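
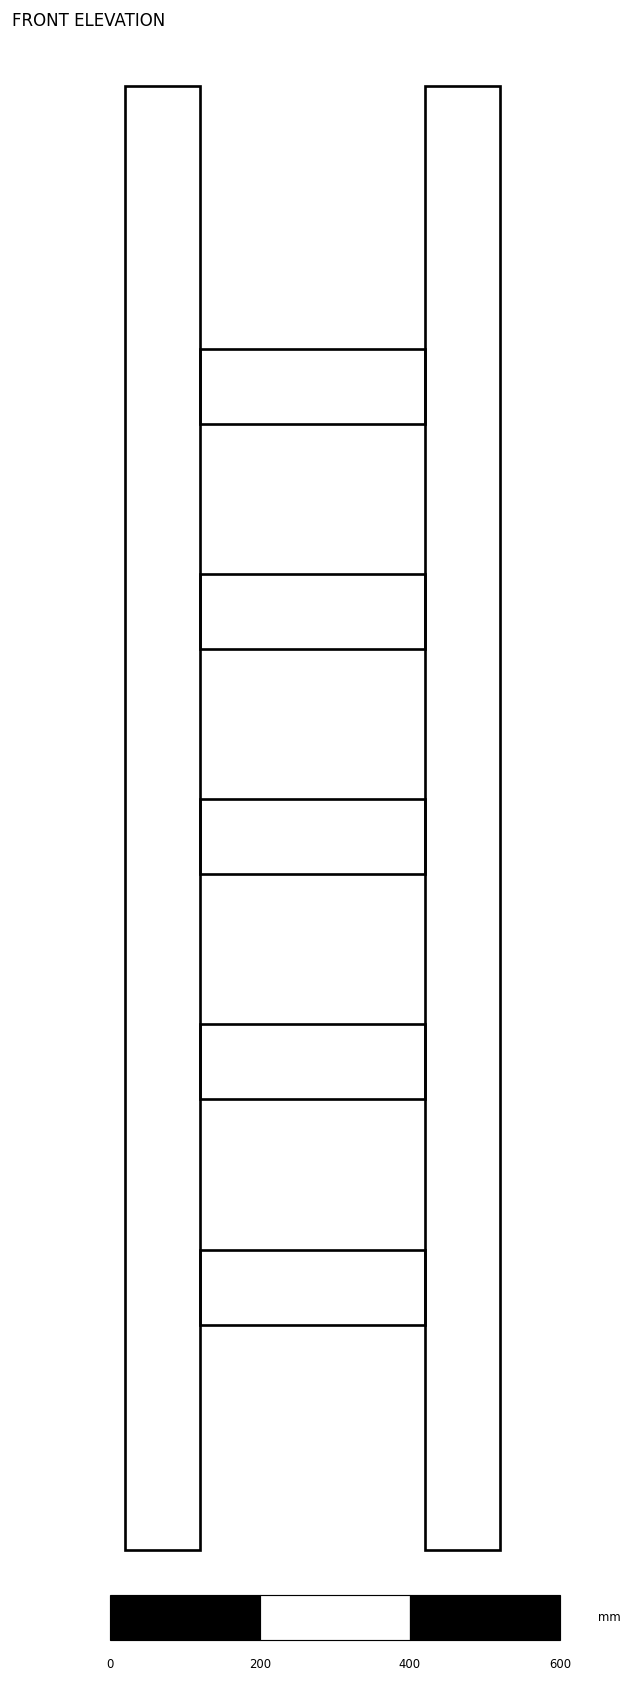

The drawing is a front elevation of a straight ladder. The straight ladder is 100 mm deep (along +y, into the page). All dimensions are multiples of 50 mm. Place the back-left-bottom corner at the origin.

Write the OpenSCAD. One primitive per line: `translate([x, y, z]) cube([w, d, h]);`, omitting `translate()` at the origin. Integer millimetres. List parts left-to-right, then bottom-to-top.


cube([100, 100, 1950]);
translate([100, 0, 300]) cube([300, 100, 100]);
translate([100, 0, 600]) cube([300, 100, 100]);
translate([100, 0, 900]) cube([300, 100, 100]);
translate([100, 0, 1200]) cube([300, 100, 100]);
translate([100, 0, 1500]) cube([300, 100, 100]);
translate([400, 0, 0]) cube([100, 100, 1950]);


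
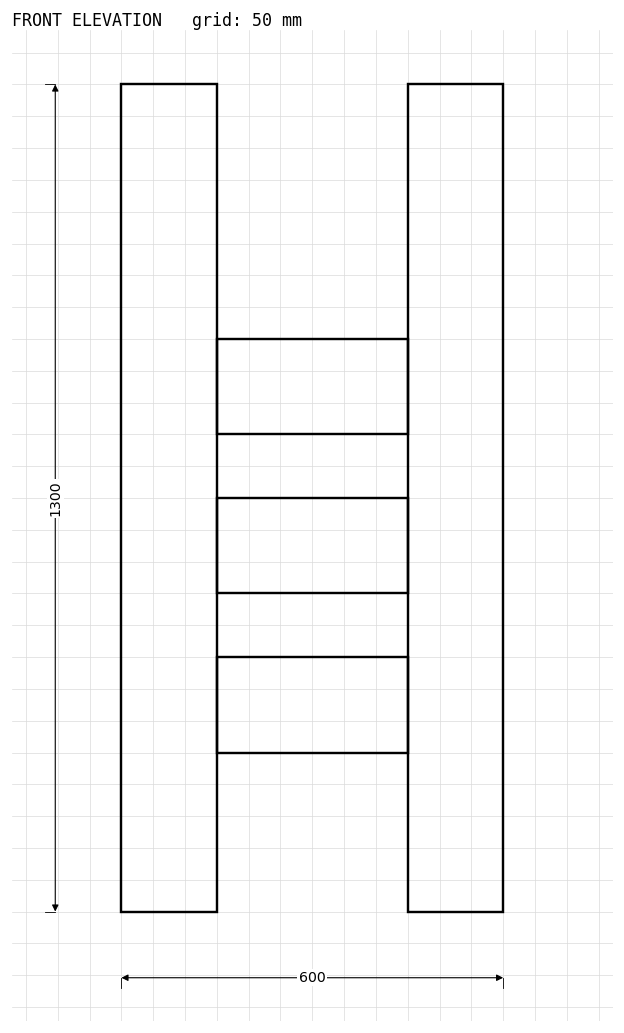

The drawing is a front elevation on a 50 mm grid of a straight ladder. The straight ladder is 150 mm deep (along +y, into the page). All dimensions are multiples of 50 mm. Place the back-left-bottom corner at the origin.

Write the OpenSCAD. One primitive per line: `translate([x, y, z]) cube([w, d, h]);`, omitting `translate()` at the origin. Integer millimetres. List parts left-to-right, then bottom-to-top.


cube([150, 150, 1300]);
translate([150, 0, 250]) cube([300, 150, 150]);
translate([150, 0, 500]) cube([300, 150, 150]);
translate([150, 0, 750]) cube([300, 150, 150]);
translate([450, 0, 0]) cube([150, 150, 1300]);


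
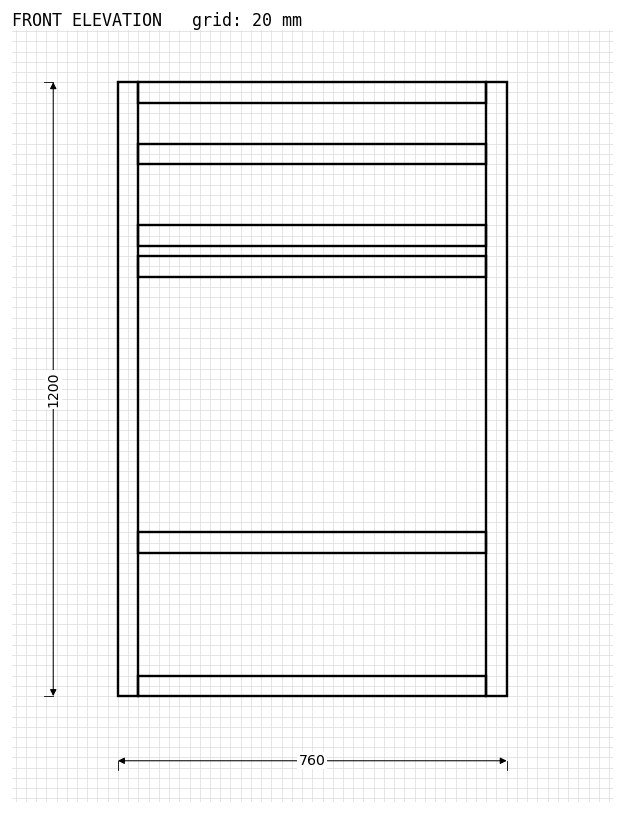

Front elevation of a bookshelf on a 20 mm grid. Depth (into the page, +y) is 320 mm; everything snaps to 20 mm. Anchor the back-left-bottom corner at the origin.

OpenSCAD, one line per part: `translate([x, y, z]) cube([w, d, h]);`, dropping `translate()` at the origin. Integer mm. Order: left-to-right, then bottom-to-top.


cube([40, 320, 1200]);
translate([40, 0, 0]) cube([680, 320, 40]);
translate([40, 0, 280]) cube([680, 320, 40]);
translate([40, 0, 820]) cube([680, 320, 40]);
translate([40, 0, 880]) cube([680, 320, 40]);
translate([40, 0, 1040]) cube([680, 320, 40]);
translate([40, 0, 1160]) cube([680, 320, 40]);
translate([720, 0, 0]) cube([40, 320, 1200]);


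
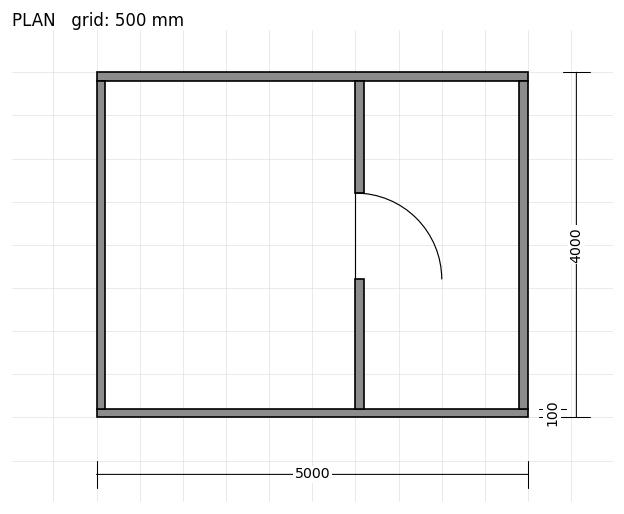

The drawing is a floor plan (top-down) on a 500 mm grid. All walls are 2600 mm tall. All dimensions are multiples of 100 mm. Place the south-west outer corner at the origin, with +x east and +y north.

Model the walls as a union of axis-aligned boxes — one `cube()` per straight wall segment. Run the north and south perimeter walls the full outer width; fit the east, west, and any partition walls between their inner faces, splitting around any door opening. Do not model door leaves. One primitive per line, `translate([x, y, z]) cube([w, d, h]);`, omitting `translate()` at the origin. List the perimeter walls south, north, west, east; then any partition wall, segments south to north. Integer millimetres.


cube([5000, 100, 2600]);
translate([0, 3900, 0]) cube([5000, 100, 2600]);
translate([0, 100, 0]) cube([100, 3800, 2600]);
translate([4900, 100, 0]) cube([100, 3800, 2600]);
translate([3000, 100, 0]) cube([100, 1500, 2600]);
translate([3000, 2600, 0]) cube([100, 1300, 2600]);


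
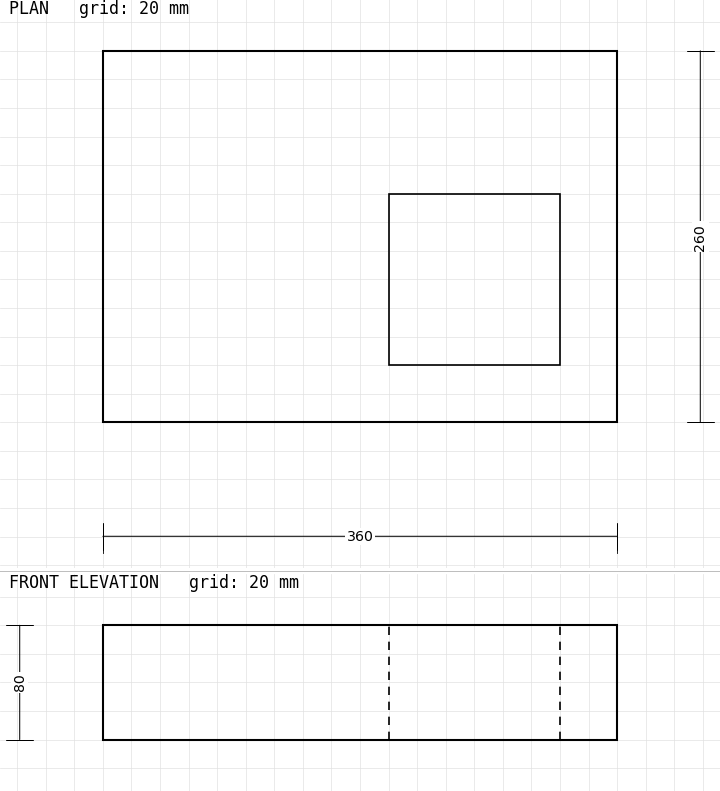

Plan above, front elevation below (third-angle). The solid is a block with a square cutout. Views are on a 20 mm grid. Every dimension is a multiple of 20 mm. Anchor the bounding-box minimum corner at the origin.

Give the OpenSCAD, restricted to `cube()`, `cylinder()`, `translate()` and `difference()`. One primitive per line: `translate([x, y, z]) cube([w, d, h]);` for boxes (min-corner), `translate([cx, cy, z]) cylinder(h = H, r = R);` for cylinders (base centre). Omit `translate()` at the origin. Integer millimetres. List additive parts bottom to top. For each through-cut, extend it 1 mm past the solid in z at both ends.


difference() {
  cube([360, 260, 80]);
  translate([200, 40, -1]) cube([120, 120, 82]);
}


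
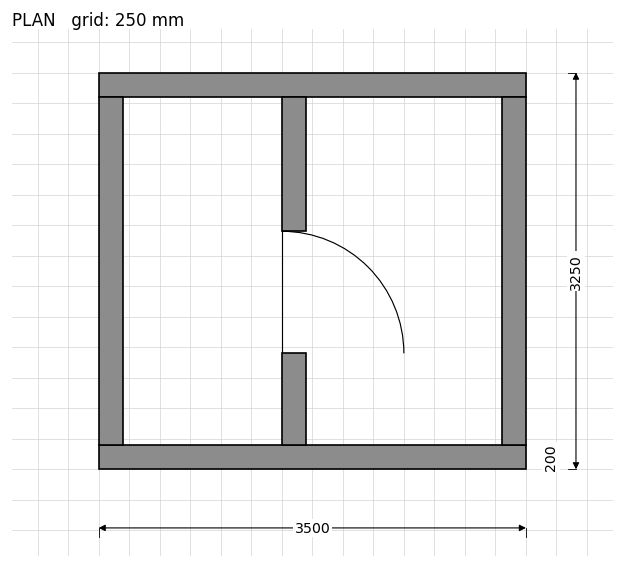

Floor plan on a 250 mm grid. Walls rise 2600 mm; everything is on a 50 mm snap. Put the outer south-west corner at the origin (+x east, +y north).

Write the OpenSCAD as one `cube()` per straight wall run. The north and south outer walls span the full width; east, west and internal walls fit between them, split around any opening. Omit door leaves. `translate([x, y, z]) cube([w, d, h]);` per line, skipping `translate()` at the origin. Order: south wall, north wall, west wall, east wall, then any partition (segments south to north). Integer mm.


cube([3500, 200, 2600]);
translate([0, 3050, 0]) cube([3500, 200, 2600]);
translate([0, 200, 0]) cube([200, 2850, 2600]);
translate([3300, 200, 0]) cube([200, 2850, 2600]);
translate([1500, 200, 0]) cube([200, 750, 2600]);
translate([1500, 1950, 0]) cube([200, 1100, 2600]);


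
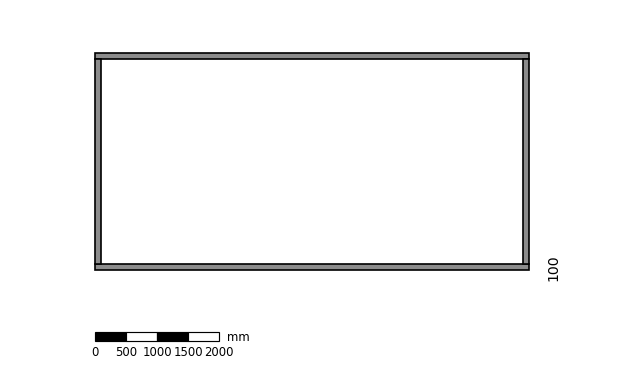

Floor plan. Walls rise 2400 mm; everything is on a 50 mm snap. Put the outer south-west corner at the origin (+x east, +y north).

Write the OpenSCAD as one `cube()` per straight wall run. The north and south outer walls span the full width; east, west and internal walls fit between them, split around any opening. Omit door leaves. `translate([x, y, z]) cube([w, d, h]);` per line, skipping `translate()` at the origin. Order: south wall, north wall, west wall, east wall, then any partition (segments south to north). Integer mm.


cube([7000, 100, 2400]);
translate([0, 3400, 0]) cube([7000, 100, 2400]);
translate([0, 100, 0]) cube([100, 3300, 2400]);
translate([6900, 100, 0]) cube([100, 3300, 2400]);


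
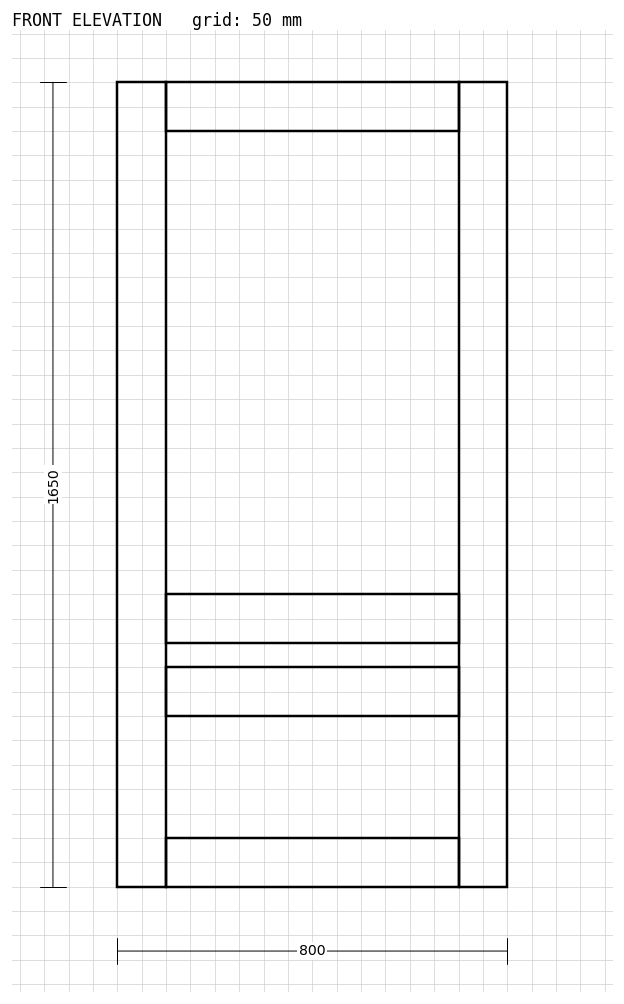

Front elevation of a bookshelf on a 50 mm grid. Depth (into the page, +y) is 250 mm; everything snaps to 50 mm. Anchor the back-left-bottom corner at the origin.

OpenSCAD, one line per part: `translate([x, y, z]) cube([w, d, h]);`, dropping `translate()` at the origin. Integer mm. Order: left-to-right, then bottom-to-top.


cube([100, 250, 1650]);
translate([100, 0, 0]) cube([600, 250, 100]);
translate([100, 0, 350]) cube([600, 250, 100]);
translate([100, 0, 500]) cube([600, 250, 100]);
translate([100, 0, 1550]) cube([600, 250, 100]);
translate([700, 0, 0]) cube([100, 250, 1650]);


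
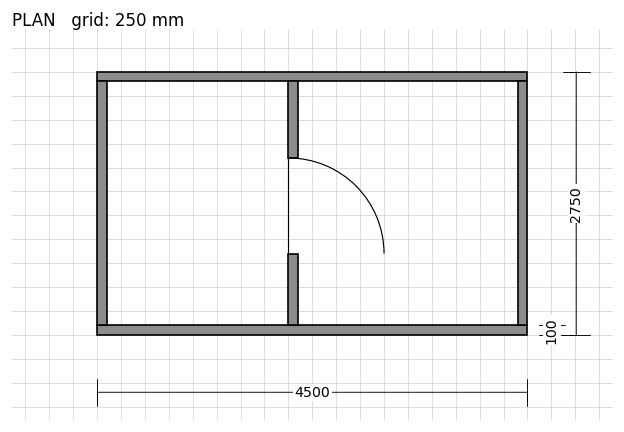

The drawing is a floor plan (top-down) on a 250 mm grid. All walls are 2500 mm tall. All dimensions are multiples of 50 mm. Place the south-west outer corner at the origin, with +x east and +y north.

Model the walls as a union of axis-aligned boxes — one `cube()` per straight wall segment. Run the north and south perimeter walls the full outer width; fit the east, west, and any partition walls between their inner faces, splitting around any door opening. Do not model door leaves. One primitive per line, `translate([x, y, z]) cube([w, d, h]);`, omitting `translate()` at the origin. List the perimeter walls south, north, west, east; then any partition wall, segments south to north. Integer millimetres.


cube([4500, 100, 2500]);
translate([0, 2650, 0]) cube([4500, 100, 2500]);
translate([0, 100, 0]) cube([100, 2550, 2500]);
translate([4400, 100, 0]) cube([100, 2550, 2500]);
translate([2000, 100, 0]) cube([100, 750, 2500]);
translate([2000, 1850, 0]) cube([100, 800, 2500]);


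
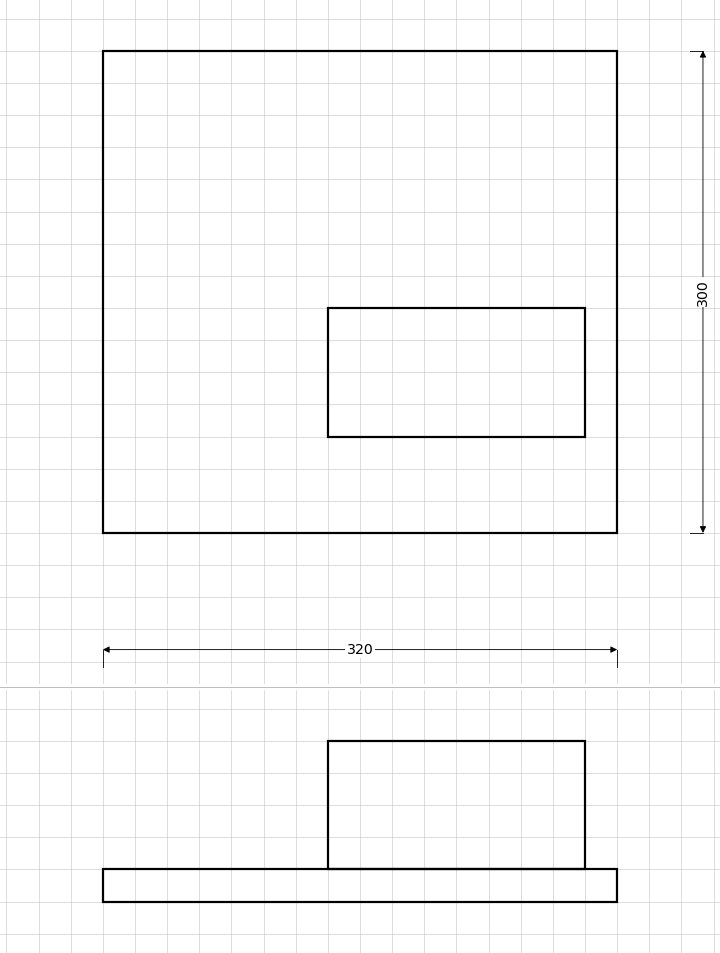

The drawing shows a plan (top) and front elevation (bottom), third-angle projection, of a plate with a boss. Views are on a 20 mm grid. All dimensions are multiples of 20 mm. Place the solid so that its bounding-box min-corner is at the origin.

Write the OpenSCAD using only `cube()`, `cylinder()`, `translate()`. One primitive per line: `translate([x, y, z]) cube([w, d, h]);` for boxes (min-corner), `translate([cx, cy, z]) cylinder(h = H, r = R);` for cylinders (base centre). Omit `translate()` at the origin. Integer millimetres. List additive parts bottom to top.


cube([320, 300, 20]);
translate([140, 60, 20]) cube([160, 80, 80]);


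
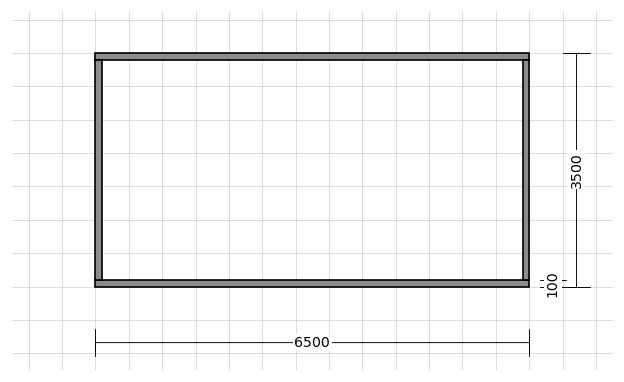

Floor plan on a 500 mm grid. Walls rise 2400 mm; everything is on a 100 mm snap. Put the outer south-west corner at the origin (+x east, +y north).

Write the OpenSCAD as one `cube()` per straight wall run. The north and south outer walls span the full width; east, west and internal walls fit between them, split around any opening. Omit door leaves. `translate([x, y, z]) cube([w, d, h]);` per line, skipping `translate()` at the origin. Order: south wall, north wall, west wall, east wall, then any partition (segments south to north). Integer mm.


cube([6500, 100, 2400]);
translate([0, 3400, 0]) cube([6500, 100, 2400]);
translate([0, 100, 0]) cube([100, 3300, 2400]);
translate([6400, 100, 0]) cube([100, 3300, 2400]);


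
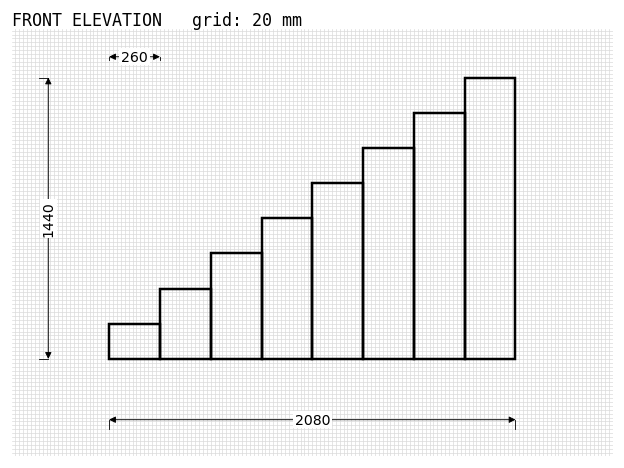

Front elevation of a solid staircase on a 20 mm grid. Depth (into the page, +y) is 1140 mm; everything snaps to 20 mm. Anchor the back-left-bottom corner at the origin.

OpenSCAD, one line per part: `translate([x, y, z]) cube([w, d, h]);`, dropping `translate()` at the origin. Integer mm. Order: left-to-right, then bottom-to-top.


cube([260, 1140, 180]);
translate([260, 0, 0]) cube([260, 1140, 360]);
translate([520, 0, 0]) cube([260, 1140, 540]);
translate([780, 0, 0]) cube([260, 1140, 720]);
translate([1040, 0, 0]) cube([260, 1140, 900]);
translate([1300, 0, 0]) cube([260, 1140, 1080]);
translate([1560, 0, 0]) cube([260, 1140, 1260]);
translate([1820, 0, 0]) cube([260, 1140, 1440]);


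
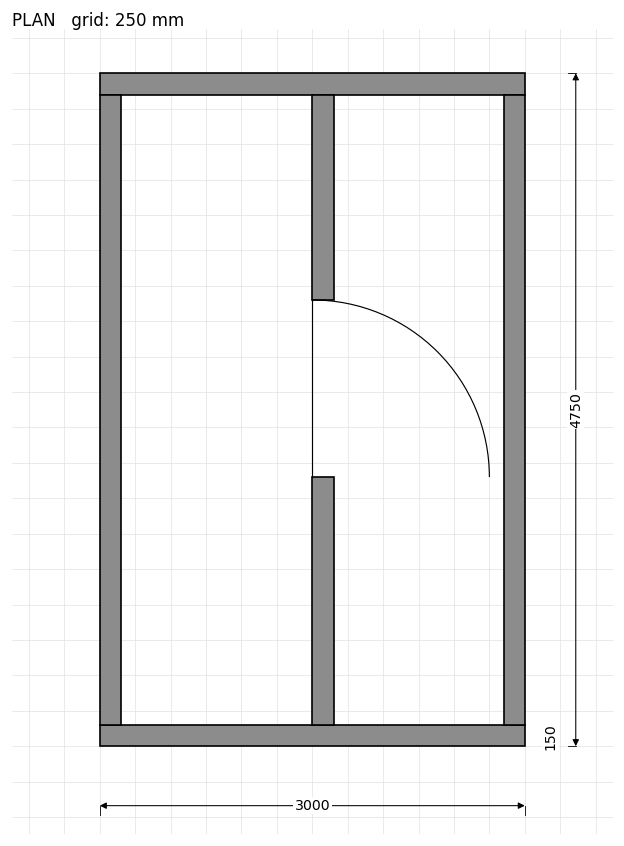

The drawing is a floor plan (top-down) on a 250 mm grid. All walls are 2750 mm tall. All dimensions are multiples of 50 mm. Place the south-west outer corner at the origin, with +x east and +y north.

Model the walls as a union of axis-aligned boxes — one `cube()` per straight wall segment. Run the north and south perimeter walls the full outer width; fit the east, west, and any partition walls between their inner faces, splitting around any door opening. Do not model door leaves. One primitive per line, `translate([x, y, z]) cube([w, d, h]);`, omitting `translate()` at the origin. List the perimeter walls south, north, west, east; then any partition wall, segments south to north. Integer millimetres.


cube([3000, 150, 2750]);
translate([0, 4600, 0]) cube([3000, 150, 2750]);
translate([0, 150, 0]) cube([150, 4450, 2750]);
translate([2850, 150, 0]) cube([150, 4450, 2750]);
translate([1500, 150, 0]) cube([150, 1750, 2750]);
translate([1500, 3150, 0]) cube([150, 1450, 2750]);


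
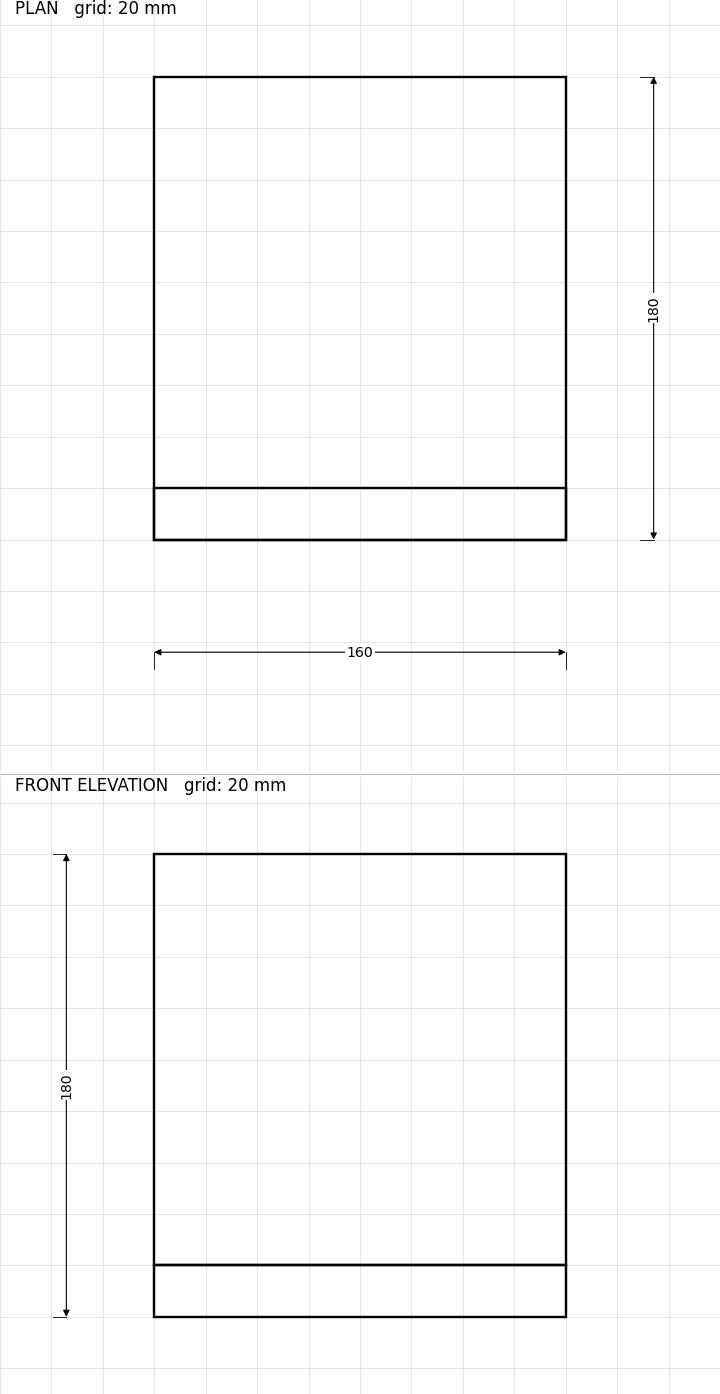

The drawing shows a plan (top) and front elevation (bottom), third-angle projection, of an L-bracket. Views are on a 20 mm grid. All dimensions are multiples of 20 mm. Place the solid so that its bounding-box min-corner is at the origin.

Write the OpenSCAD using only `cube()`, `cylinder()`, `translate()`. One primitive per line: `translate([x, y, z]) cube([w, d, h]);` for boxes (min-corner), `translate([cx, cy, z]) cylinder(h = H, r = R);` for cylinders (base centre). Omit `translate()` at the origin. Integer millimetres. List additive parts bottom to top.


cube([160, 180, 20]);
translate([0, 0, 20]) cube([160, 20, 160]);


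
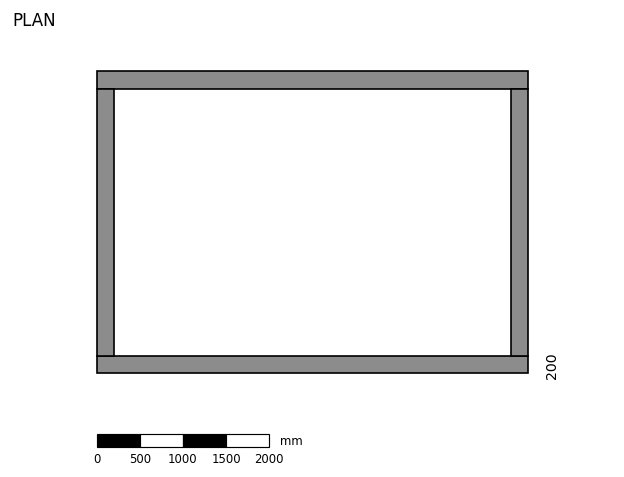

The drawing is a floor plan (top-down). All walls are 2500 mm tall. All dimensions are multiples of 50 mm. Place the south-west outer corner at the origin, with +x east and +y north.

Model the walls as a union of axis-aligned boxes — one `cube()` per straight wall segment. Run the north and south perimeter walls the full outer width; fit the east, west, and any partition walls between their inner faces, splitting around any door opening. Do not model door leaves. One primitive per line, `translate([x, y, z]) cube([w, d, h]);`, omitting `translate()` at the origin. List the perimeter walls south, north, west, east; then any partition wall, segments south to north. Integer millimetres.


cube([5000, 200, 2500]);
translate([0, 3300, 0]) cube([5000, 200, 2500]);
translate([0, 200, 0]) cube([200, 3100, 2500]);
translate([4800, 200, 0]) cube([200, 3100, 2500]);


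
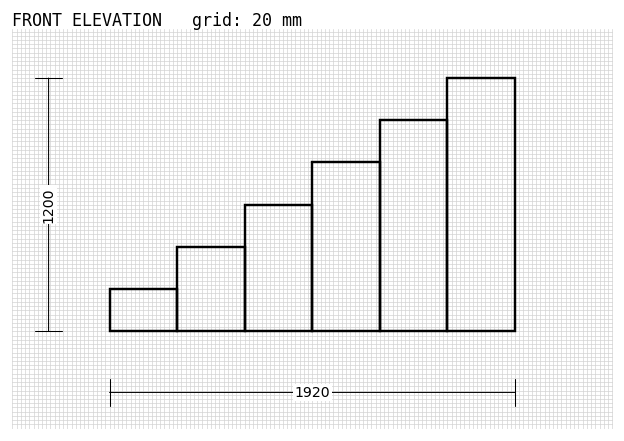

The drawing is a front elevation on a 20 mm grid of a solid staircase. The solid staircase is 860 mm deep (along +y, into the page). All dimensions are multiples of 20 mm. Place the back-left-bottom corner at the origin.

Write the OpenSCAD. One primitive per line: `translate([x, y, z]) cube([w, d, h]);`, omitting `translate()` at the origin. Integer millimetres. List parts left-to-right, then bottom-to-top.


cube([320, 860, 200]);
translate([320, 0, 0]) cube([320, 860, 400]);
translate([640, 0, 0]) cube([320, 860, 600]);
translate([960, 0, 0]) cube([320, 860, 800]);
translate([1280, 0, 0]) cube([320, 860, 1000]);
translate([1600, 0, 0]) cube([320, 860, 1200]);


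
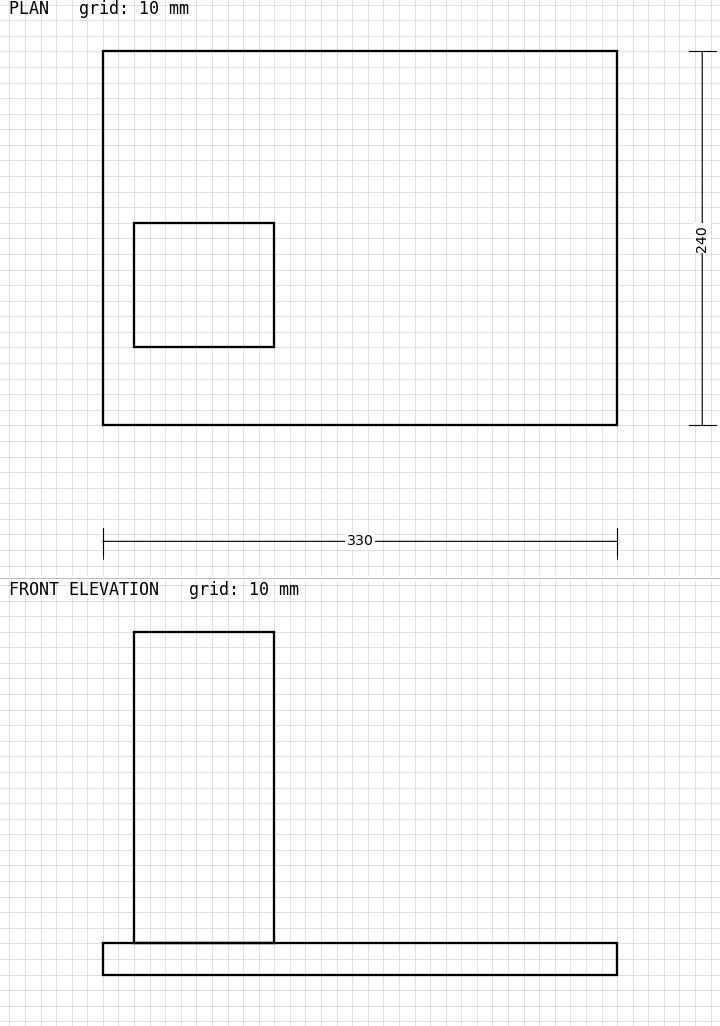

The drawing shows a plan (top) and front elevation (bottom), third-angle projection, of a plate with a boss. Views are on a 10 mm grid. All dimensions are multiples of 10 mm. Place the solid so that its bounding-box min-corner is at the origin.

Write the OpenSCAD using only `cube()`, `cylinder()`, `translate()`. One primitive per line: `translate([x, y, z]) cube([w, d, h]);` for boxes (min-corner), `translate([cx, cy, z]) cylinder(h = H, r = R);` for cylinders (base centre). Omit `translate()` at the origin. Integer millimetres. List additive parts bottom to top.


cube([330, 240, 20]);
translate([20, 50, 20]) cube([90, 80, 200]);


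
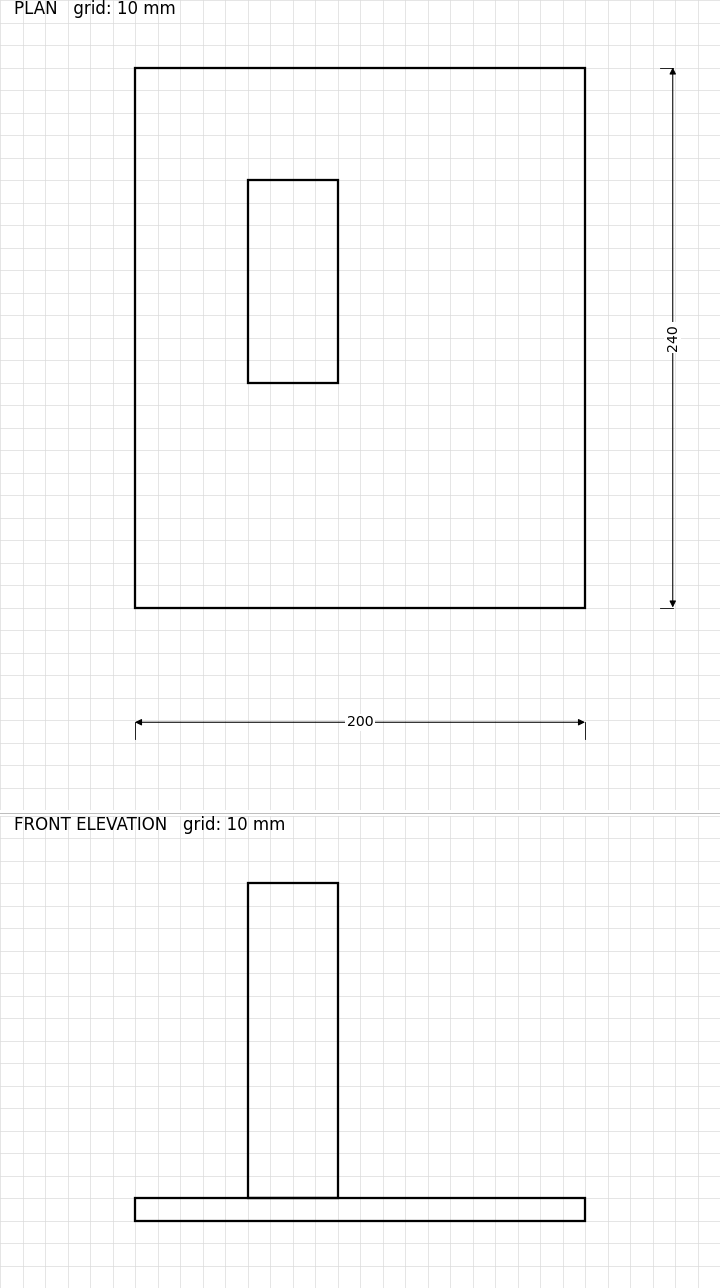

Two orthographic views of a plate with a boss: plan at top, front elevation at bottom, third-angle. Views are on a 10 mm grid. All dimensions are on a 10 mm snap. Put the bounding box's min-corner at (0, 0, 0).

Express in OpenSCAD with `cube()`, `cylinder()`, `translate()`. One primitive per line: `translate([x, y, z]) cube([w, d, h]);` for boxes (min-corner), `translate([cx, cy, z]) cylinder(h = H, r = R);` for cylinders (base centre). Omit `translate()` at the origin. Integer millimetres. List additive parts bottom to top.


cube([200, 240, 10]);
translate([50, 100, 10]) cube([40, 90, 140]);


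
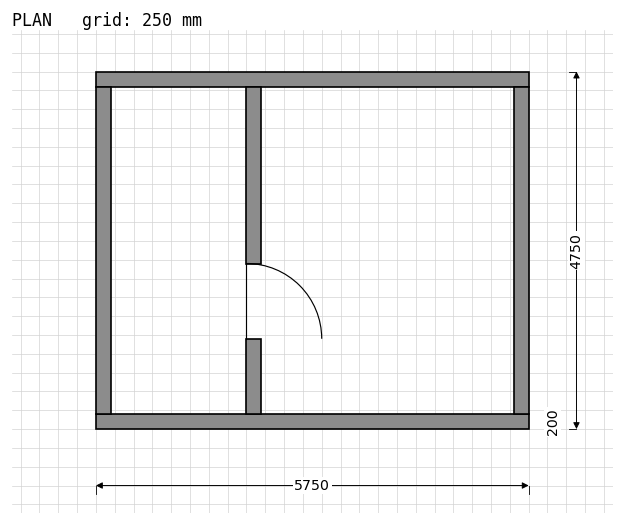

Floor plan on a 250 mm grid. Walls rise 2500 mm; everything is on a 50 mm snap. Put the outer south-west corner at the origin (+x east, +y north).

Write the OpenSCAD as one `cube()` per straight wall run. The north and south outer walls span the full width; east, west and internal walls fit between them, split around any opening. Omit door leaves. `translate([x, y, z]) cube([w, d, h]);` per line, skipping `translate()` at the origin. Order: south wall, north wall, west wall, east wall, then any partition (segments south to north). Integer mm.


cube([5750, 200, 2500]);
translate([0, 4550, 0]) cube([5750, 200, 2500]);
translate([0, 200, 0]) cube([200, 4350, 2500]);
translate([5550, 200, 0]) cube([200, 4350, 2500]);
translate([2000, 200, 0]) cube([200, 1000, 2500]);
translate([2000, 2200, 0]) cube([200, 2350, 2500]);


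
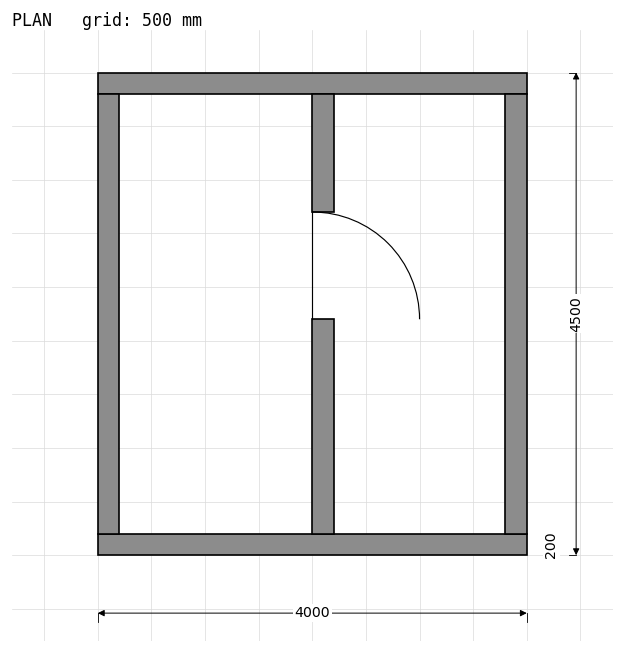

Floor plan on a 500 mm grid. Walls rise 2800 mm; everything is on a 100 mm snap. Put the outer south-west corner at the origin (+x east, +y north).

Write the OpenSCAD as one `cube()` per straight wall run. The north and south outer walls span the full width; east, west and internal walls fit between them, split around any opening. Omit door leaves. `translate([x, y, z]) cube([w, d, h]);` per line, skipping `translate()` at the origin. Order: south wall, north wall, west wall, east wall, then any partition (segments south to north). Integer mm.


cube([4000, 200, 2800]);
translate([0, 4300, 0]) cube([4000, 200, 2800]);
translate([0, 200, 0]) cube([200, 4100, 2800]);
translate([3800, 200, 0]) cube([200, 4100, 2800]);
translate([2000, 200, 0]) cube([200, 2000, 2800]);
translate([2000, 3200, 0]) cube([200, 1100, 2800]);


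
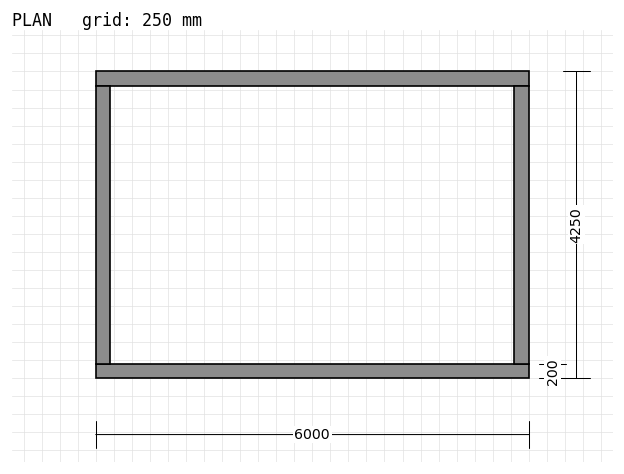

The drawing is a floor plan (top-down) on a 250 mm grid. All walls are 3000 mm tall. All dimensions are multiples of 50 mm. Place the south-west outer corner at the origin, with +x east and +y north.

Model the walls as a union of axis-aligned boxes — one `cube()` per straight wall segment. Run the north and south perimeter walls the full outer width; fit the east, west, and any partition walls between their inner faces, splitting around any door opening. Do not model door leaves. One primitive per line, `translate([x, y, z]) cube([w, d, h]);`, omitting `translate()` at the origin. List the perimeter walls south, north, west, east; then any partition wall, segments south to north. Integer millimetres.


cube([6000, 200, 3000]);
translate([0, 4050, 0]) cube([6000, 200, 3000]);
translate([0, 200, 0]) cube([200, 3850, 3000]);
translate([5800, 200, 0]) cube([200, 3850, 3000]);


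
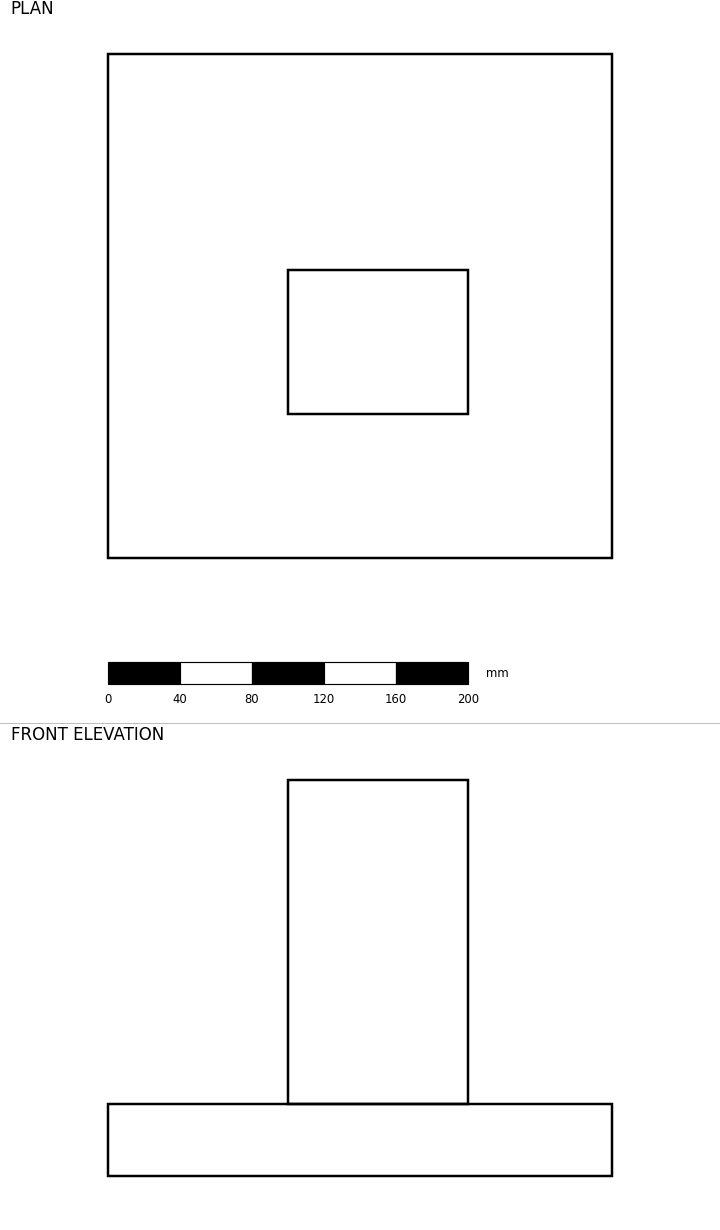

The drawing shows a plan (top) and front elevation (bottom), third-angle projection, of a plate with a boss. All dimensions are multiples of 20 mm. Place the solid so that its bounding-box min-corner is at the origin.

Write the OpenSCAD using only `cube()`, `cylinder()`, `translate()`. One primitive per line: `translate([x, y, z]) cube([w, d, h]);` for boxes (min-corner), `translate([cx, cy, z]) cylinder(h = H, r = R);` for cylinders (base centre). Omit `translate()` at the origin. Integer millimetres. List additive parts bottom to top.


cube([280, 280, 40]);
translate([100, 80, 40]) cube([100, 80, 180]);


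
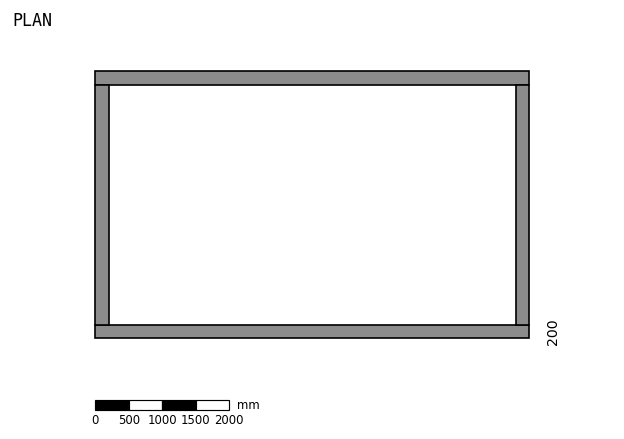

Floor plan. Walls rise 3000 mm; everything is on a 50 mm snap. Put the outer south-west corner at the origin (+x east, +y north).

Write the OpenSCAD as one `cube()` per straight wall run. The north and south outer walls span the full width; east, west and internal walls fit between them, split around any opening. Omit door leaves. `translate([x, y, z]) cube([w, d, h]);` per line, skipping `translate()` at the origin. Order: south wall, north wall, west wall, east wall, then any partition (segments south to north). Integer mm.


cube([6500, 200, 3000]);
translate([0, 3800, 0]) cube([6500, 200, 3000]);
translate([0, 200, 0]) cube([200, 3600, 3000]);
translate([6300, 200, 0]) cube([200, 3600, 3000]);


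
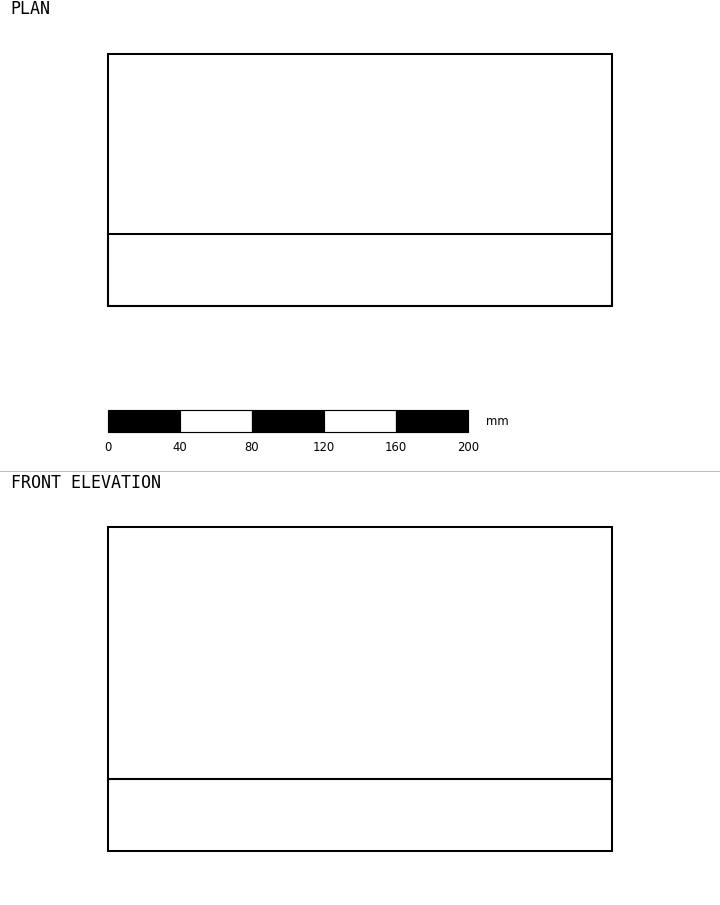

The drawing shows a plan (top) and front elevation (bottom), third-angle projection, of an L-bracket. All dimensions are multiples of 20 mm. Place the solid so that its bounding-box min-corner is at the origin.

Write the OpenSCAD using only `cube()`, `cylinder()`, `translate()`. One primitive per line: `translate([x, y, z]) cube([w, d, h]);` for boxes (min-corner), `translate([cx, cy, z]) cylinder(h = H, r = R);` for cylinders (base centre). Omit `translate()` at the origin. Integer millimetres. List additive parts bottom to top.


cube([280, 140, 40]);
translate([0, 0, 40]) cube([280, 40, 140]);


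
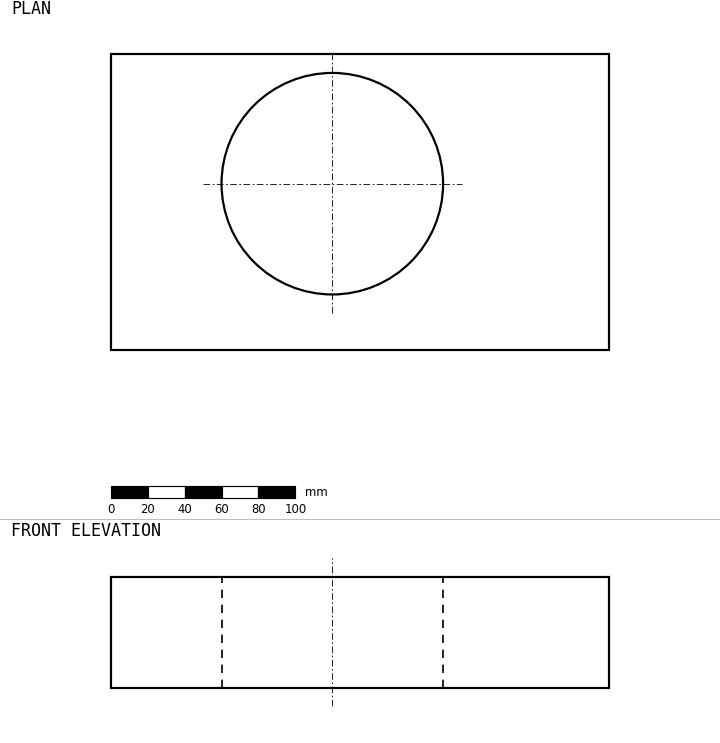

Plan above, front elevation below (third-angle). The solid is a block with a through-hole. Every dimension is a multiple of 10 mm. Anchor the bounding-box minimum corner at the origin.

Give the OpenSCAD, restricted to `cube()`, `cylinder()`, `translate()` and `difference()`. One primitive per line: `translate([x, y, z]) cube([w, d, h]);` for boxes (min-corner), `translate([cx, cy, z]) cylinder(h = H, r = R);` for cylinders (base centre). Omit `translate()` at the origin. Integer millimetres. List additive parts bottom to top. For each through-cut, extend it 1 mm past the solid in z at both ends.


difference() {
  cube([270, 160, 60]);
  translate([120, 90, -1]) cylinder(h = 62, r = 60);
}


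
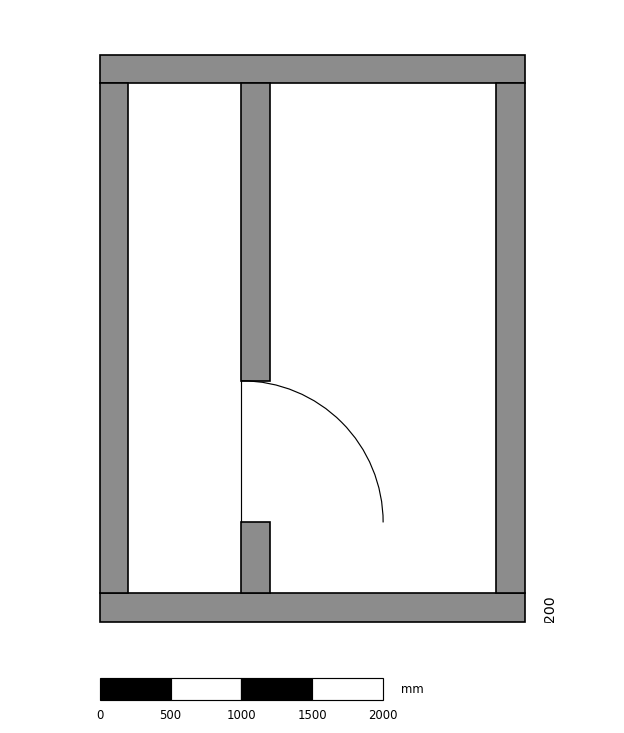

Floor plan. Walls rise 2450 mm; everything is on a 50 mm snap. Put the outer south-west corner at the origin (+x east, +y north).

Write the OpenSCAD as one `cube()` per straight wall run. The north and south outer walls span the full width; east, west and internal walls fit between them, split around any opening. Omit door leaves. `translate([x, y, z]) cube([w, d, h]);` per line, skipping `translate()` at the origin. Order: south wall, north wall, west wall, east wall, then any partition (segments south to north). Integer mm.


cube([3000, 200, 2450]);
translate([0, 3800, 0]) cube([3000, 200, 2450]);
translate([0, 200, 0]) cube([200, 3600, 2450]);
translate([2800, 200, 0]) cube([200, 3600, 2450]);
translate([1000, 200, 0]) cube([200, 500, 2450]);
translate([1000, 1700, 0]) cube([200, 2100, 2450]);


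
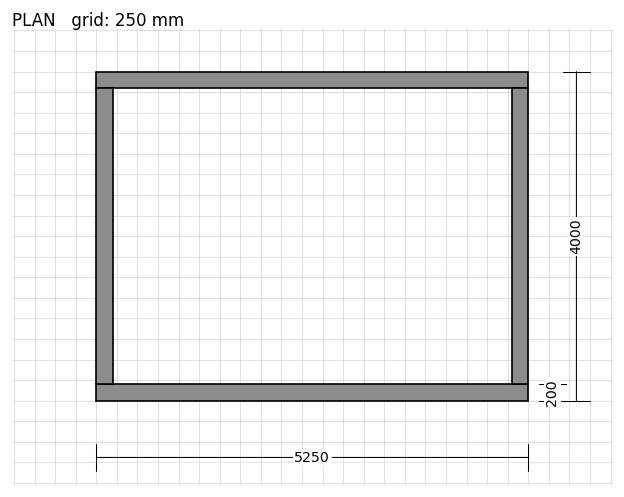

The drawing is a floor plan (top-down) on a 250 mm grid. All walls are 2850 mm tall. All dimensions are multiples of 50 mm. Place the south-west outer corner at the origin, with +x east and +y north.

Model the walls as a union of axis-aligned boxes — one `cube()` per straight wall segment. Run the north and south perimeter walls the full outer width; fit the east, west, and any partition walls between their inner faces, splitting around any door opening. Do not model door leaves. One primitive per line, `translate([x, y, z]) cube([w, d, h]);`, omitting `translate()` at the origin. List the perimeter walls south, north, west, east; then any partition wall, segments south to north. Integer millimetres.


cube([5250, 200, 2850]);
translate([0, 3800, 0]) cube([5250, 200, 2850]);
translate([0, 200, 0]) cube([200, 3600, 2850]);
translate([5050, 200, 0]) cube([200, 3600, 2850]);


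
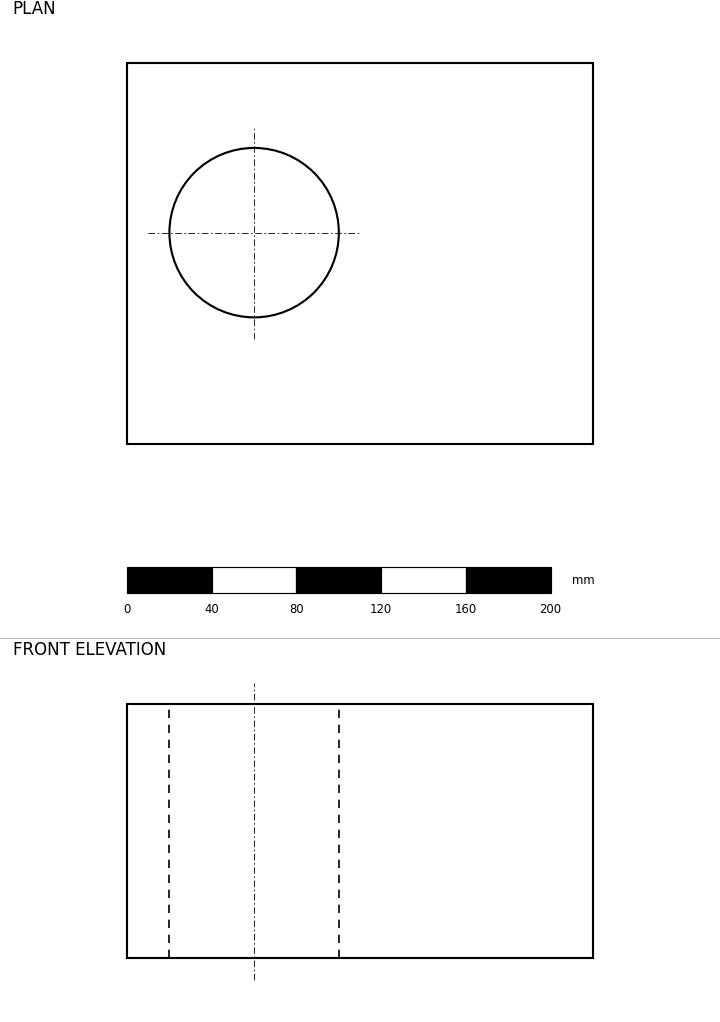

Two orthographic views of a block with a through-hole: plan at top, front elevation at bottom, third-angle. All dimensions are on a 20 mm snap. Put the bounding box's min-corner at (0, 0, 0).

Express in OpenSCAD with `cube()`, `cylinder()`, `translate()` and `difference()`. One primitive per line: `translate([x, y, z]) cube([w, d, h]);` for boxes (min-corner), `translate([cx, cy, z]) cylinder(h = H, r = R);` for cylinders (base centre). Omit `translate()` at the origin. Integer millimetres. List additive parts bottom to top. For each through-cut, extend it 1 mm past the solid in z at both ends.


difference() {
  cube([220, 180, 120]);
  translate([60, 100, -1]) cylinder(h = 122, r = 40);
}


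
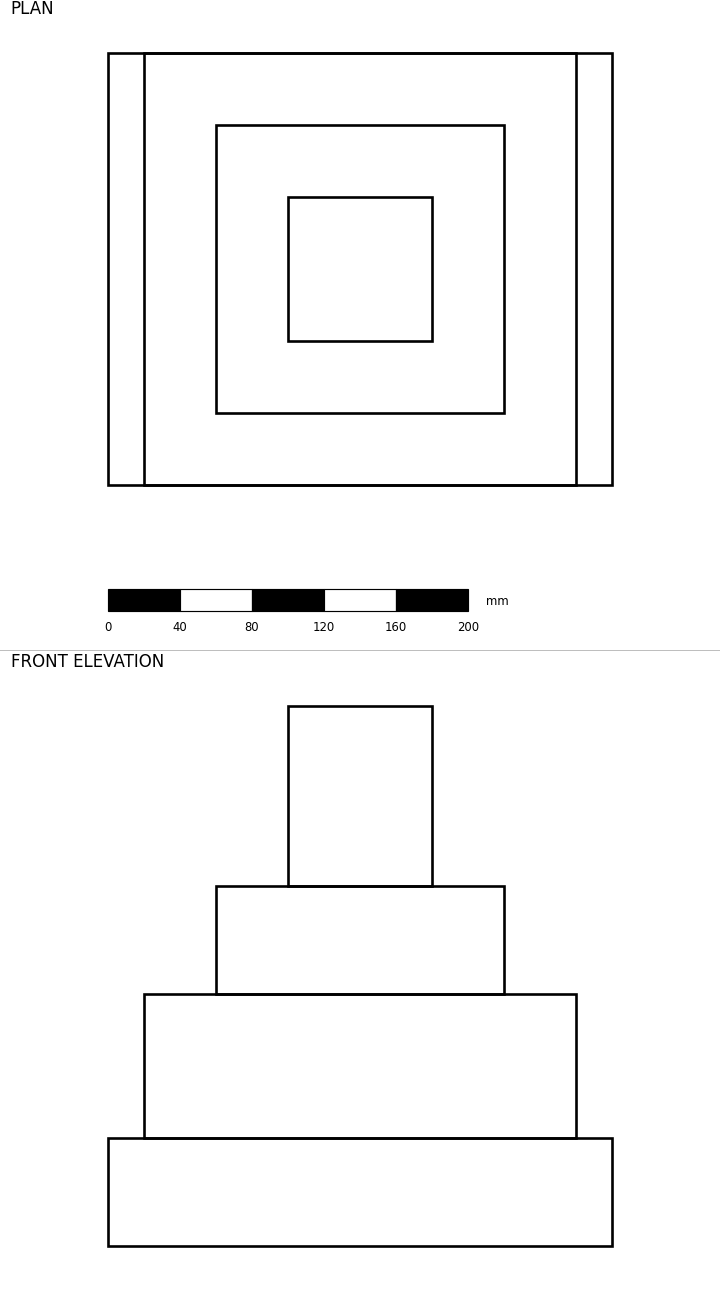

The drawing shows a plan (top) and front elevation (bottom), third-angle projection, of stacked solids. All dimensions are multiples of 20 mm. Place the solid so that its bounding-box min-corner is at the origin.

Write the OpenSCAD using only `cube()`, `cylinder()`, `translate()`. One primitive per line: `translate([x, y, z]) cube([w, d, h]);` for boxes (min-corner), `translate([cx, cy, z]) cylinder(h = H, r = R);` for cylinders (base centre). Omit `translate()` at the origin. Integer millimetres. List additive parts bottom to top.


cube([280, 240, 60]);
translate([20, 0, 60]) cube([240, 240, 80]);
translate([60, 40, 140]) cube([160, 160, 60]);
translate([100, 80, 200]) cube([80, 80, 100]);


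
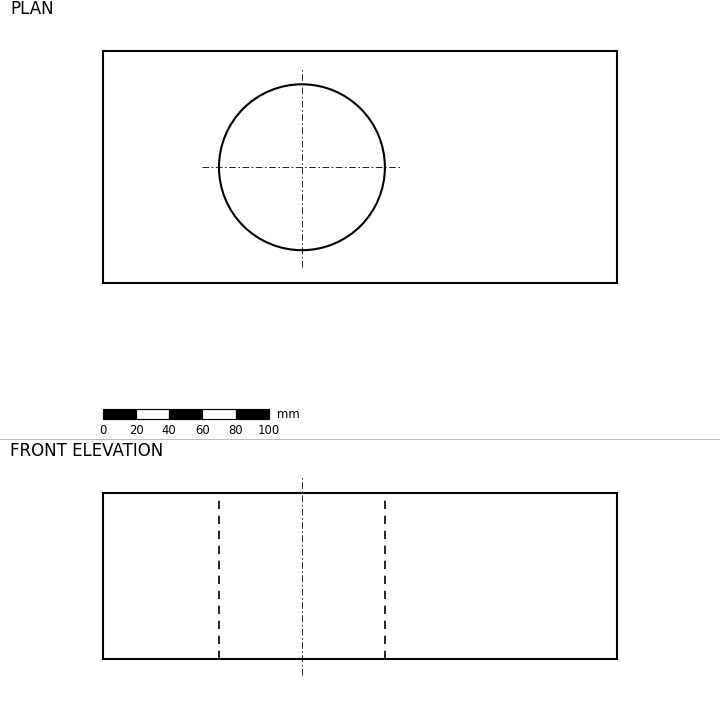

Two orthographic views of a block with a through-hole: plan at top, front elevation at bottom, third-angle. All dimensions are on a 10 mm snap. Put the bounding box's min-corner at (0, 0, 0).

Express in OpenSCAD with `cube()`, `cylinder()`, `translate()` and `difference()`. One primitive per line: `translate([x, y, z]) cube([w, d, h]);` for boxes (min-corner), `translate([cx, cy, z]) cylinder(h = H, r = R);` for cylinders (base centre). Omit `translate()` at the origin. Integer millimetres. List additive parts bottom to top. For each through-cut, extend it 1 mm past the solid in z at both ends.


difference() {
  cube([310, 140, 100]);
  translate([120, 70, -1]) cylinder(h = 102, r = 50);
}


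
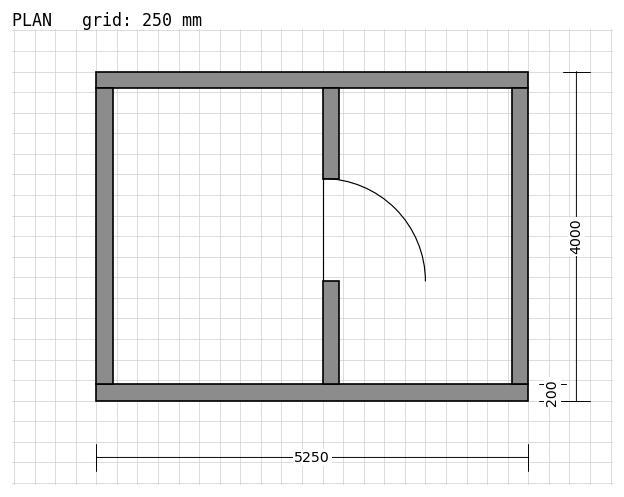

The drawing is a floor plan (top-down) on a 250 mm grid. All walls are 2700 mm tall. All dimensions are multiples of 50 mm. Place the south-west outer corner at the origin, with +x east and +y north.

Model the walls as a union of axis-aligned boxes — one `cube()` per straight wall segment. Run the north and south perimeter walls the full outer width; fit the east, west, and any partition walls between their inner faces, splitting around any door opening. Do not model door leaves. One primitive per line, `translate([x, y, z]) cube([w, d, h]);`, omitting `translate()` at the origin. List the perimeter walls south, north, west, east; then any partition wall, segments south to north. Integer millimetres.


cube([5250, 200, 2700]);
translate([0, 3800, 0]) cube([5250, 200, 2700]);
translate([0, 200, 0]) cube([200, 3600, 2700]);
translate([5050, 200, 0]) cube([200, 3600, 2700]);
translate([2750, 200, 0]) cube([200, 1250, 2700]);
translate([2750, 2700, 0]) cube([200, 1100, 2700]);


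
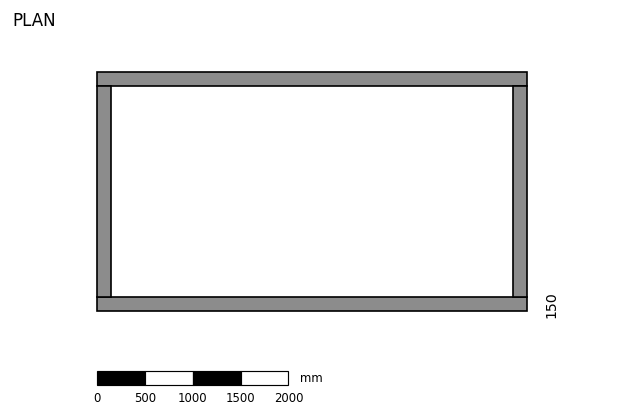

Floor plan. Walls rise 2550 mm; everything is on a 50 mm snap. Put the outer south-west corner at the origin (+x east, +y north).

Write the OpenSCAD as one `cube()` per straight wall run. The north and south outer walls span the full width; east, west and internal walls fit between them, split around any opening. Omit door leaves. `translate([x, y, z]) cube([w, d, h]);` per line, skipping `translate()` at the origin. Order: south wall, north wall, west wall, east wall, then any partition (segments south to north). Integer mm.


cube([4500, 150, 2550]);
translate([0, 2350, 0]) cube([4500, 150, 2550]);
translate([0, 150, 0]) cube([150, 2200, 2550]);
translate([4350, 150, 0]) cube([150, 2200, 2550]);


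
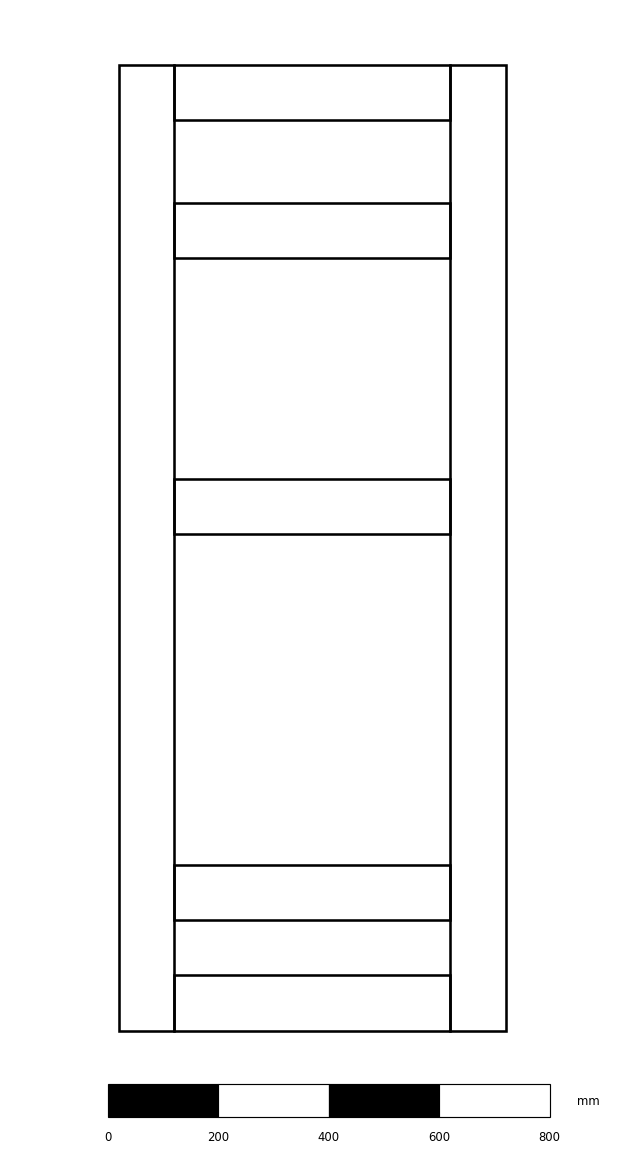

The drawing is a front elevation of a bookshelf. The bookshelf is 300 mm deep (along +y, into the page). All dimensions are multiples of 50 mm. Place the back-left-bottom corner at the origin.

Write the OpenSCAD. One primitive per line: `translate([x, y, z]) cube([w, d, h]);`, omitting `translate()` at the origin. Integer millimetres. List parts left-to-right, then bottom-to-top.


cube([100, 300, 1750]);
translate([100, 0, 0]) cube([500, 300, 100]);
translate([100, 0, 200]) cube([500, 300, 100]);
translate([100, 0, 900]) cube([500, 300, 100]);
translate([100, 0, 1400]) cube([500, 300, 100]);
translate([100, 0, 1650]) cube([500, 300, 100]);
translate([600, 0, 0]) cube([100, 300, 1750]);


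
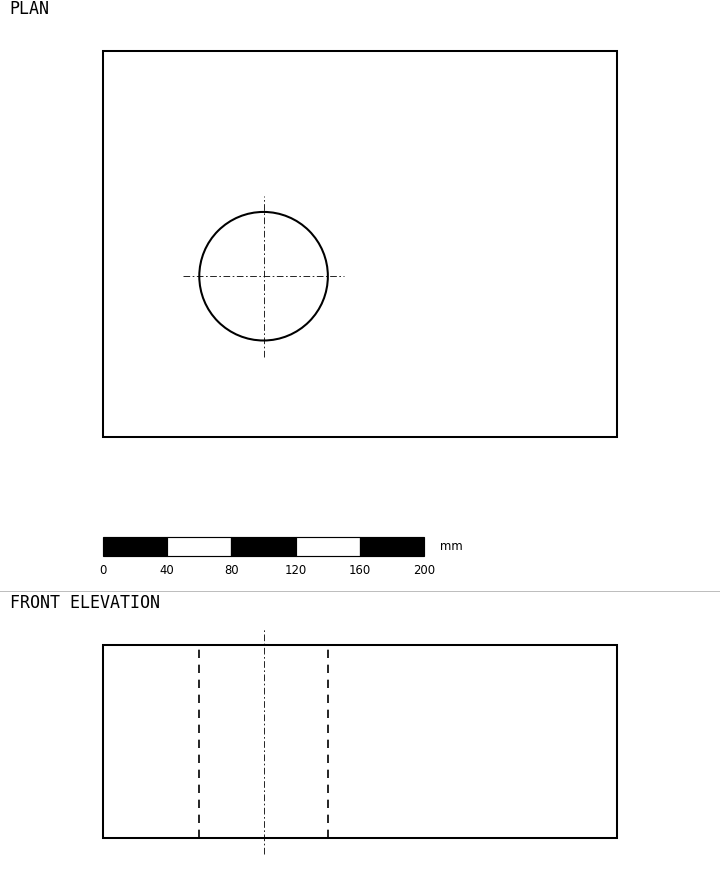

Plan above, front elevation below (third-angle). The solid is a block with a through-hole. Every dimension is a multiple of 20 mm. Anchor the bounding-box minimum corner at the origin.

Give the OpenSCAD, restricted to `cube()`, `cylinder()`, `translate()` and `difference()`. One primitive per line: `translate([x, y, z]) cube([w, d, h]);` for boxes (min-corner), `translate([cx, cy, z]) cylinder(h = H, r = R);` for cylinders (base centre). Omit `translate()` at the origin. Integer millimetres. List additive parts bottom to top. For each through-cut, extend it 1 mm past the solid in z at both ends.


difference() {
  cube([320, 240, 120]);
  translate([100, 100, -1]) cylinder(h = 122, r = 40);
}


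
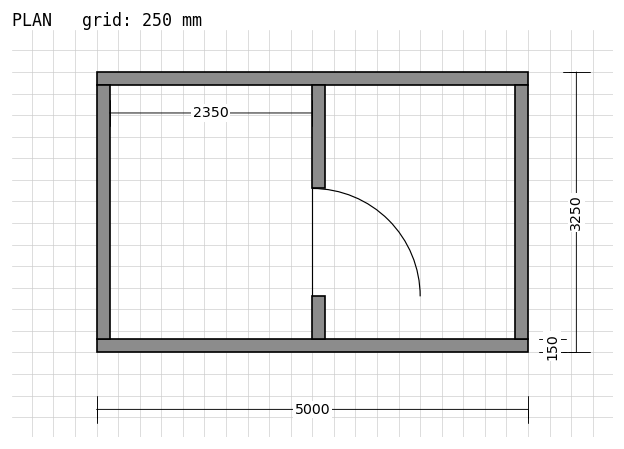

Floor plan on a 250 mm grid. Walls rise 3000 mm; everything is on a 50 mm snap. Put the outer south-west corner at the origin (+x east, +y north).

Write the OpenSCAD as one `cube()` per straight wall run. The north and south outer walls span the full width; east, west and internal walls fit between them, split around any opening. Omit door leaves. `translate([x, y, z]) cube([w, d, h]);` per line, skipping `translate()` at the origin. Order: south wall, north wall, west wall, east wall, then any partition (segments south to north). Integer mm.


cube([5000, 150, 3000]);
translate([0, 3100, 0]) cube([5000, 150, 3000]);
translate([0, 150, 0]) cube([150, 2950, 3000]);
translate([4850, 150, 0]) cube([150, 2950, 3000]);
translate([2500, 150, 0]) cube([150, 500, 3000]);
translate([2500, 1900, 0]) cube([150, 1200, 3000]);


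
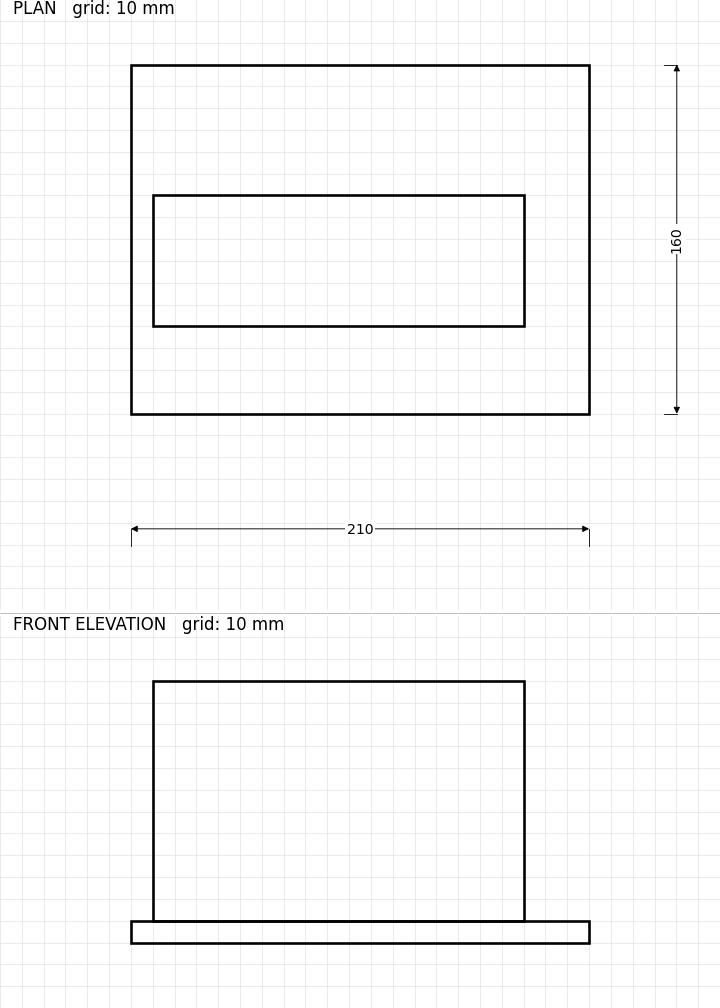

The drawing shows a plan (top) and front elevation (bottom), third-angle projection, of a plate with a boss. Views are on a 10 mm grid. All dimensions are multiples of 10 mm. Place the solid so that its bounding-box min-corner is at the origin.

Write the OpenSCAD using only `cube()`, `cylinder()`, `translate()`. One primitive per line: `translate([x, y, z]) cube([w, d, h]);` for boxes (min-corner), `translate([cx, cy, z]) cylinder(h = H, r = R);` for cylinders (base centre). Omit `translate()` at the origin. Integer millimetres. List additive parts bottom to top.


cube([210, 160, 10]);
translate([10, 40, 10]) cube([170, 60, 110]);


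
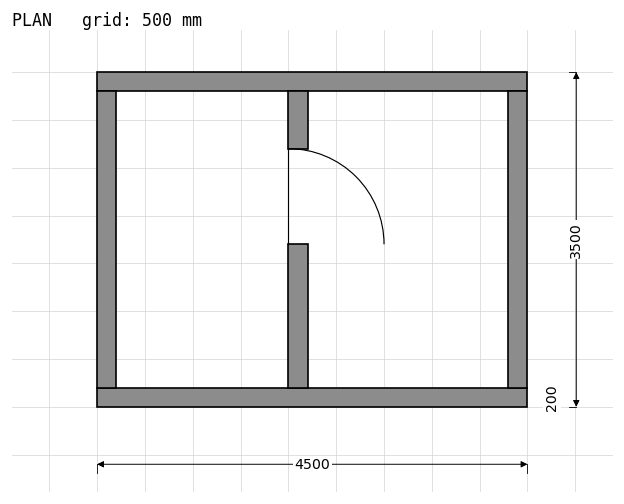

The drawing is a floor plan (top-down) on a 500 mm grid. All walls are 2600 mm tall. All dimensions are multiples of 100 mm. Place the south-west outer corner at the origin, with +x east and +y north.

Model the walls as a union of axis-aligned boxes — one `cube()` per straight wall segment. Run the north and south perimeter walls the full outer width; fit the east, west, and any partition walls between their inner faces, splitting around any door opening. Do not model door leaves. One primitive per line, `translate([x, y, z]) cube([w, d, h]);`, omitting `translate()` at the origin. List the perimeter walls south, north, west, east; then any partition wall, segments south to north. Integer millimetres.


cube([4500, 200, 2600]);
translate([0, 3300, 0]) cube([4500, 200, 2600]);
translate([0, 200, 0]) cube([200, 3100, 2600]);
translate([4300, 200, 0]) cube([200, 3100, 2600]);
translate([2000, 200, 0]) cube([200, 1500, 2600]);
translate([2000, 2700, 0]) cube([200, 600, 2600]);


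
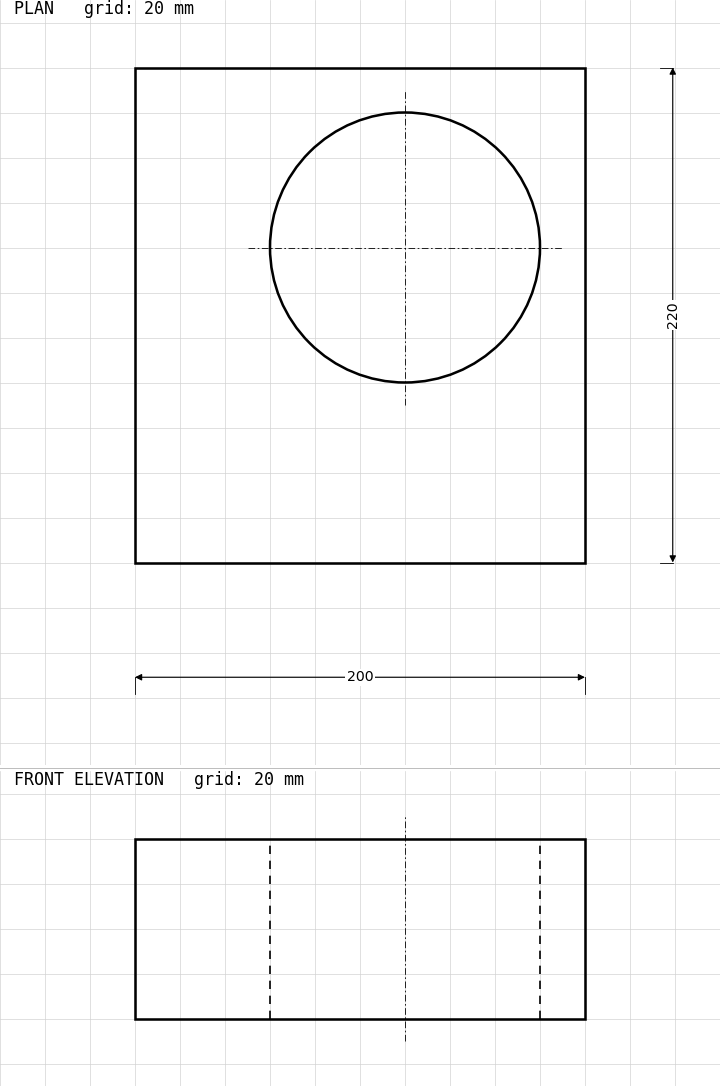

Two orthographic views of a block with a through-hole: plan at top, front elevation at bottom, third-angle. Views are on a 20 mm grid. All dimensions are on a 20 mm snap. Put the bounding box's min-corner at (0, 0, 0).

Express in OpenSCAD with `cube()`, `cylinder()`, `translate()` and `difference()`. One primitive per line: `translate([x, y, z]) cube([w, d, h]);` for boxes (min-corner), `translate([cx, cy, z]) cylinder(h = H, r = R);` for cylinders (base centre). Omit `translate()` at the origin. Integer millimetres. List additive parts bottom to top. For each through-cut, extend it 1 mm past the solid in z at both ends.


difference() {
  cube([200, 220, 80]);
  translate([120, 140, -1]) cylinder(h = 82, r = 60);
}


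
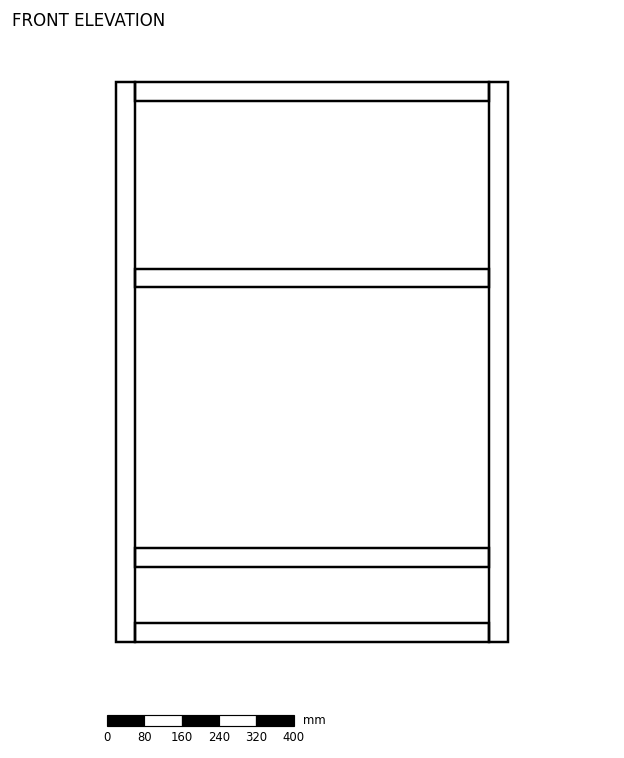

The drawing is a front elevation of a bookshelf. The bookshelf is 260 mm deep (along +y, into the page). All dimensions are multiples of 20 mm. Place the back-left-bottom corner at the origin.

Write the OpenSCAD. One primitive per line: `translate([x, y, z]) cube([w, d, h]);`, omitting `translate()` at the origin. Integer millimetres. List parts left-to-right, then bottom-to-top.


cube([40, 260, 1200]);
translate([40, 0, 0]) cube([760, 260, 40]);
translate([40, 0, 160]) cube([760, 260, 40]);
translate([40, 0, 760]) cube([760, 260, 40]);
translate([40, 0, 1160]) cube([760, 260, 40]);
translate([800, 0, 0]) cube([40, 260, 1200]);


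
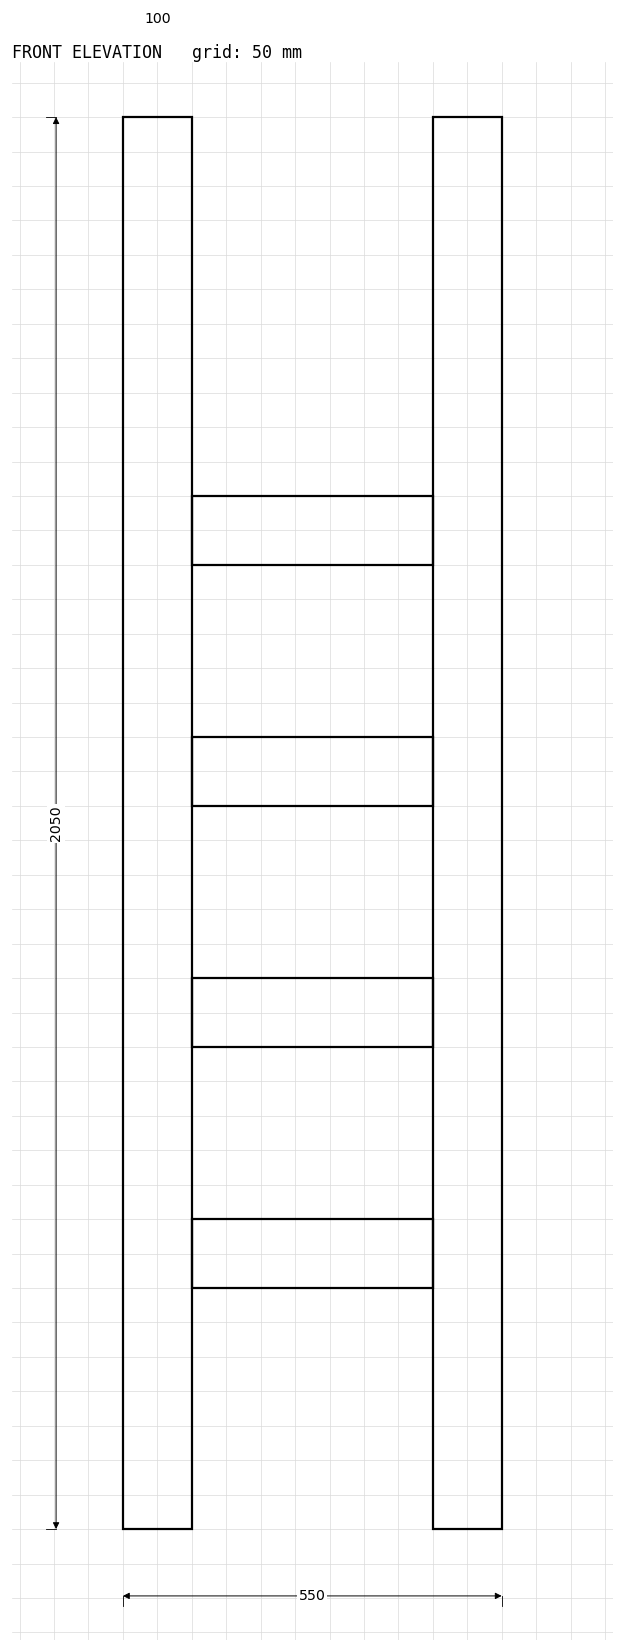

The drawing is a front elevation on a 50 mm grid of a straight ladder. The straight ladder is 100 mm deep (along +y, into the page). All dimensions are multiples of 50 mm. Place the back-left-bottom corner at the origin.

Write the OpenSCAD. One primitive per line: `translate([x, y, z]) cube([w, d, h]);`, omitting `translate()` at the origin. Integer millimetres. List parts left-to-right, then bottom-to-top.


cube([100, 100, 2050]);
translate([100, 0, 350]) cube([350, 100, 100]);
translate([100, 0, 700]) cube([350, 100, 100]);
translate([100, 0, 1050]) cube([350, 100, 100]);
translate([100, 0, 1400]) cube([350, 100, 100]);
translate([450, 0, 0]) cube([100, 100, 2050]);
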